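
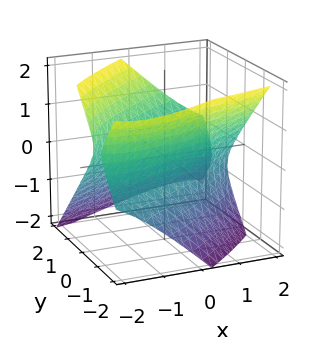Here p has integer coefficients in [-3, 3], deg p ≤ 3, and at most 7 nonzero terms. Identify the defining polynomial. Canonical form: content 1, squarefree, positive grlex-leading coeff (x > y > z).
x^2 - 3*x*y - 2*x*z + 3*y^2 - 3*z^2 - 3

First, the picture has 2 separate pieces.
Next, the degree is 2 — no degree-1 surface has this shape.
Then, reading off the gridlines: it misses every integer gridline on the z-axis; the y-axis gridline crossings are at y ∈ {-1, 1}.
Finally, the integer polynomial consistent with all of this is the stated p.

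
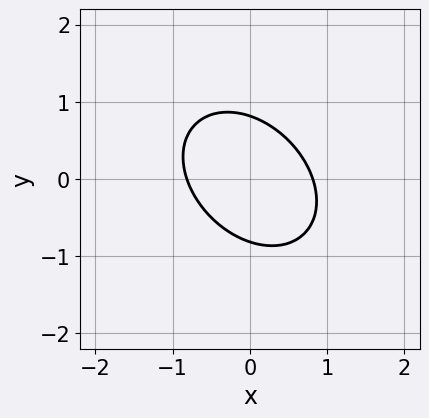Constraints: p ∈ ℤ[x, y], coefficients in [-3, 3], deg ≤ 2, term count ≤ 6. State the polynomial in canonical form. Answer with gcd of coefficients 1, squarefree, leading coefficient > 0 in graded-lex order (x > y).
3*x^2 + 2*x*y + 3*y^2 - 2

(a) Degree: the shape is more complex than any degree-1 curve, so deg p = 2.
(b) Putting this together gives p.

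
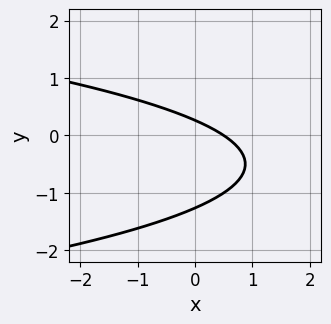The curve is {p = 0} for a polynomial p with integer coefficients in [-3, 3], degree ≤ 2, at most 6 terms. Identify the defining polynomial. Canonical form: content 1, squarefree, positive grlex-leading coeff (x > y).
(a) deg p = 2.
(b) Matching integer coefficients to the picture gives p.

3*y^2 + 2*x + 3*y - 1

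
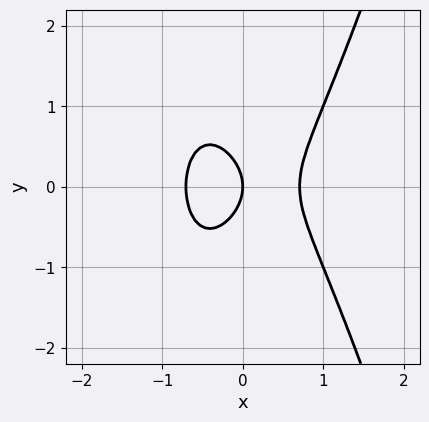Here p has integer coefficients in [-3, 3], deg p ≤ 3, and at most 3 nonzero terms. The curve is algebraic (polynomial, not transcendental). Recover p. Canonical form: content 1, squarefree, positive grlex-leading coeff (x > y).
2*x^3 - y^2 - x

Degree: a generic line meets the curve in up to 3 points, so deg p = 3.
Symmetries: it's symmetric under y → −y, forcing even powers of y.
Observable constraints: it meets the x-axis at x = 0 (among the integer gridlines); it meets the y-axis at y = 0 (among the integer gridlines).
Solving for integer coefficients yields p as stated.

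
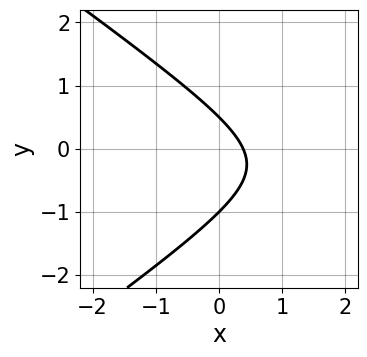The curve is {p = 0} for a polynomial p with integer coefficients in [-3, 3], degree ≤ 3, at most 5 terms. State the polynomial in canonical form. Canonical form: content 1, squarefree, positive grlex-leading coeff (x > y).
First, degree: a generic line meets the curve in up to 2 points, so deg p = 2.
Next, from the visible intercepts: it meets the y-axis at y = -1 (among the integer gridlines).
Finally, matching integer coefficients to the picture gives p.

x^2 - 2*y^2 - 3*x - y + 1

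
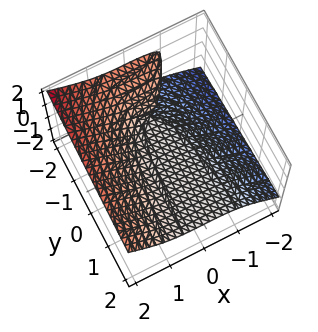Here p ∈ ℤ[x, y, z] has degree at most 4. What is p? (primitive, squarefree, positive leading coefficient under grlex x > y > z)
x^3 - 2*z^3 - 2*y*z - 2*z

(a) Degree: no degree-2 surface has this shape, so deg p = 3.
(b) From the axis intercepts and sections: it meets the x-axis at x = 0 (among the integer gridlines); it crosses the z-axis at the gridline z = 0.
(c) Putting this together gives p.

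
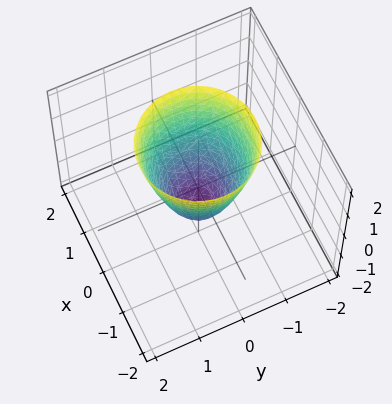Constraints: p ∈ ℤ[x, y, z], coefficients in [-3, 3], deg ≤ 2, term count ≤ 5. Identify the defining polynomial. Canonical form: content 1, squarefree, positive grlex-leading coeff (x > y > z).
2*x^2 + 2*y^2 - z - 1

First, degree: the shape is more complex than any degree-1 surface, so deg p = 2.
Then, symmetries: the z-axis is an axis of rotation, so x and y enter only as x² + y².
Then, from the visible intercepts: a circular section at z = 0 has radius between 0 and 1; it crosses the z-axis at the gridline z = -1.
Finally, together with the visible shape, these determine p as stated.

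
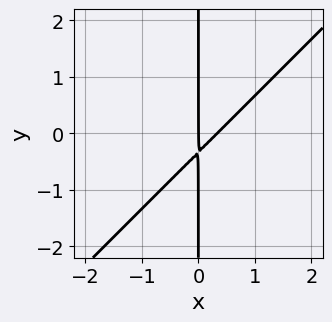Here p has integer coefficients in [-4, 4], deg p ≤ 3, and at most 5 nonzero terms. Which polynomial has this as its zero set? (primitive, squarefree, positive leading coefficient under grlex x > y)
3*x^2 - 3*x*y - x

The degree is 2 — no degree-1 curve has this shape.
From the visible intercepts: one x-axis crossing is at x = 0; the visible y-axis segment lies entirely on the curve.
Fitting integer coefficients to these (and the overall shape) gives p.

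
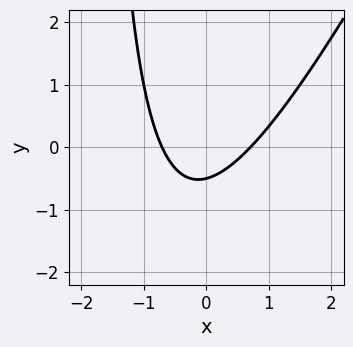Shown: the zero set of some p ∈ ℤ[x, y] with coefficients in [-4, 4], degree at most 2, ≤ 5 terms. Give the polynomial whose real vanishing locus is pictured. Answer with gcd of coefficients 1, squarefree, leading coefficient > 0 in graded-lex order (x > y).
2*x^2 - x*y - 2*y - 1

(a) Degree: no degree-1 curve has this shape, so deg p = 2.
(b) The integer polynomial consistent with all of this is the stated p.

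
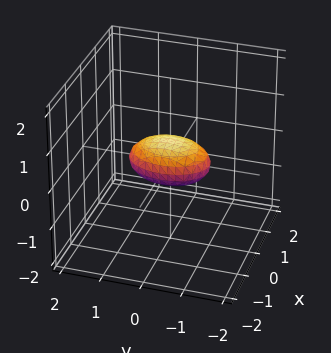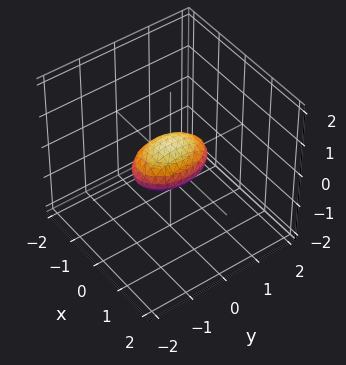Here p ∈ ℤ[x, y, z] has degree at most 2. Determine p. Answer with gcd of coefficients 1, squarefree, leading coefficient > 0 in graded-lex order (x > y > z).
First, deg p = 2. Bounded and convex; a quadric.
Then, symmetries: it's symmetric under z → −z, forcing even powers of z; it's symmetric under y → −y, forcing even powers of y; the x ↦ −x reflection is a symmetry, so x appears only in even powers.
Then, from the visible intercepts: the y-axis gridline crossings are at y ∈ {-1, 1}.
Finally, assembling these constraints gives the stated polynomial.

2*x^2 + y^2 + 3*z^2 - 1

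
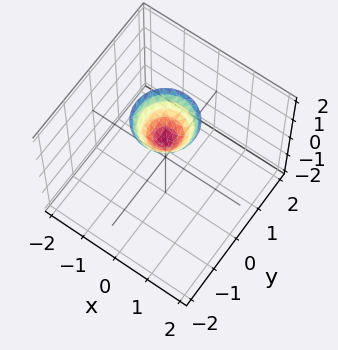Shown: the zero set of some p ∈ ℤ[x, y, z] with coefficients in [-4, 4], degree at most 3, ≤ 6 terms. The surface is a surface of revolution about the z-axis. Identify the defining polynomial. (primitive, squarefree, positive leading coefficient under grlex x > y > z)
3*x^2 + 3*y^2 - 2*z + 2

First, deg p = 2.
Next, symmetries: the surface is invariant under rotation about z: p = q(x² + y², z).
Then, from the axis intercepts and sections: a circular section at z = 2 has radius between 0 and 1; the surface avoids every integer y-axis point in the box; no x-intercept at any integer in the box.
Finally, together with the visible shape, these determine p as stated.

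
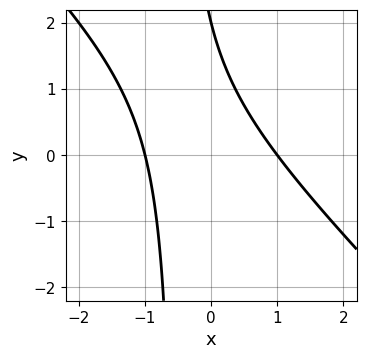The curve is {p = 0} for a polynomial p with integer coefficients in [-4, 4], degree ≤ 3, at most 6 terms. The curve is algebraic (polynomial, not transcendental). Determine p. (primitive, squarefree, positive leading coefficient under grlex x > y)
First, degree: no degree-1 curve has this shape, so deg p = 2.
Next, reading off the gridlines: one y-axis crossing is at y = 2; among the integer gridlines, it crosses the x-axis at x ∈ {-1, 1}.
Finally, the integer polynomial consistent with all of this is the stated p.

2*x^2 + 2*x*y + y - 2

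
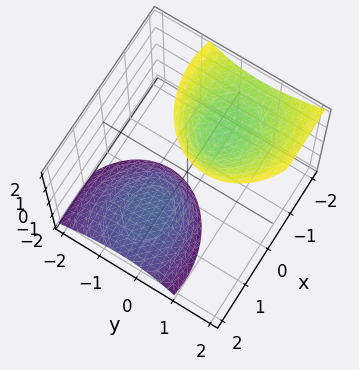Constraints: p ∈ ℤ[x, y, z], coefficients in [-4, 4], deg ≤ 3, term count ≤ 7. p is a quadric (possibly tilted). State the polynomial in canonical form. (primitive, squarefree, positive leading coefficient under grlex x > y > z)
2*x^2 + 3*x*z + 3*y^2 - 2*y*z - z^2 + 3

First, the picture has 2 separate pieces. They look like related sheets of one shape, so recover p as a whole.
Then, the degree is 2 — no degree-1 surface has this shape.
Then, reading off the gridlines: the surface avoids every integer x-axis point in the box; no y-intercept at any integer in the box.
Finally, assembling these constraints gives the stated polynomial.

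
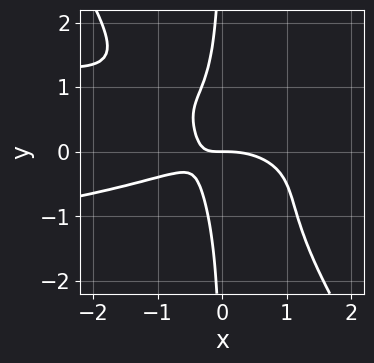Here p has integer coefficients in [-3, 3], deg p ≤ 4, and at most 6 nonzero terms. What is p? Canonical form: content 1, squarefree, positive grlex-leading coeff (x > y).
1. Degree: a generic line meets the curve in up to 4 points, so deg p = 4.
2. Observable constraints: one y-axis crossing is at y = 0; it crosses the x-axis at the gridline x = 0.
3. These observations pin down the coefficients.

3*x^2*y^2 + 2*x*y^3 + x^3 + 2*x*y + y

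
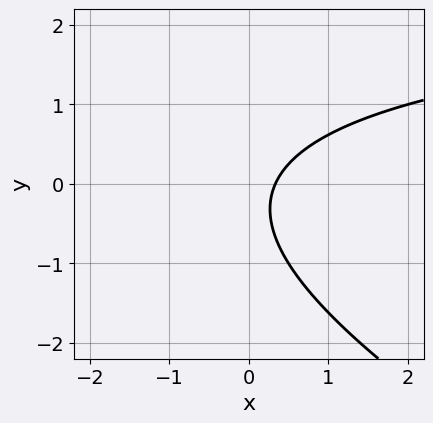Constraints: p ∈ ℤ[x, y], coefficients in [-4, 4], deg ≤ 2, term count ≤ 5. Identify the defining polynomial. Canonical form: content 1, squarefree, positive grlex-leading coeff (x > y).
1. deg p = 2. The shape is more complex than any degree-1 curve.
2. From the visible intercepts: it misses every integer gridline on the y-axis.
3. Matching integer coefficients to the picture gives p.

x*y + 2*y^2 - 3*x + y + 1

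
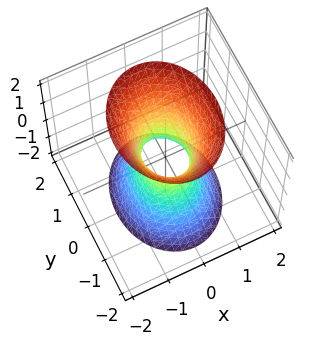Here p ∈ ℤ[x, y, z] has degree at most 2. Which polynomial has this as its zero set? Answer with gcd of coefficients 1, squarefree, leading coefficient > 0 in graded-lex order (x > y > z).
3*x^2 + 2*y^2 - z^2 - 1

1. Degree: one connected sheet with a waist; a quadric, so deg p = 2.
2. Symmetries: the x ↦ −x reflection is a symmetry, so x appears only in even powers; mirror symmetry z ↦ −z ⇒ only even powers of z; the y ↦ −y reflection is a symmetry, so y appears only in even powers.
3. Observable constraints: the surface avoids every integer z-axis point in the box.
4. Solving for integer coefficients yields p as stated.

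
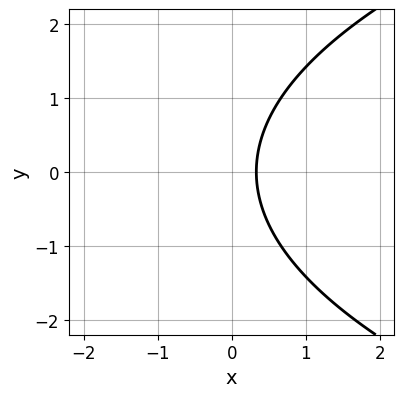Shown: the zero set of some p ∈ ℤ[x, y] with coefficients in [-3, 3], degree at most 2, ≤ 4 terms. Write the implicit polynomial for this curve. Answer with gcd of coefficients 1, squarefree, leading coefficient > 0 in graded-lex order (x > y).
First, deg p = 2. The shape is more complex than any degree-1 curve.
Next, symmetries: mirror symmetry y ↦ −y ⇒ only even powers of y.
Then, from the visible intercepts: no y-intercept at any integer in the box.
Finally, together with the visible shape, these determine p as stated.

y^2 - 3*x + 1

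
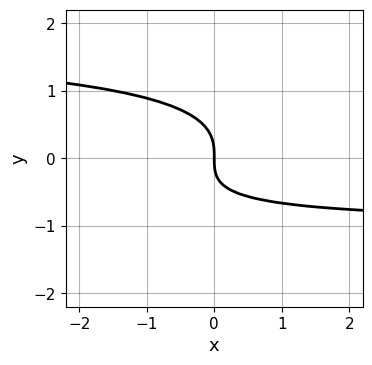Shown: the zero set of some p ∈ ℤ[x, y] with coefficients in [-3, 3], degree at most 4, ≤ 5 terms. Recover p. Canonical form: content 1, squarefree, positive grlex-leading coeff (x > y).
x*y^2 - 3*y^3 - x*y - 2*x

The degree is 3 — the shape is more complex than any degree-2 curve.
Observable constraints: it meets the x-axis at x = 0 (among the integer gridlines); one y-axis crossing is at y = 0.
The integer polynomial consistent with all of this is the stated p.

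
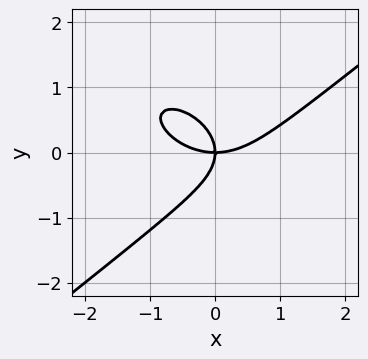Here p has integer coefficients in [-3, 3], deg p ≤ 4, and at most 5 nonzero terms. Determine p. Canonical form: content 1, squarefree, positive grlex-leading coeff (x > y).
x^3 - 2*y^3 - 2*x*y

1. deg p = 3.
2. Observable constraints: one y-axis crossing is at y = 0; one x-axis crossing is at x = 0.
3. The integer polynomial consistent with all of this is the stated p.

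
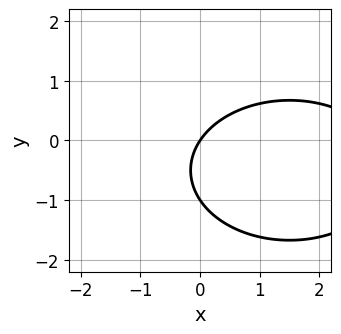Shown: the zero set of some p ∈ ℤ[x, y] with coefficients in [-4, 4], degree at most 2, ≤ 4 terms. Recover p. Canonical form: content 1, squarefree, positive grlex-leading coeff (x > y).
Degree: no degree-1 curve has this shape, so deg p = 2.
From the axis intercepts and sections: among the integer gridlines, it crosses the y-axis at y ∈ {-1, 0}; it crosses the x-axis at the gridline x = 0.
Fitting integer coefficients to these (and the overall shape) gives p.

x^2 + 2*y^2 - 3*x + 2*y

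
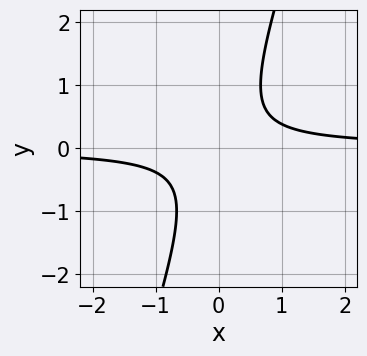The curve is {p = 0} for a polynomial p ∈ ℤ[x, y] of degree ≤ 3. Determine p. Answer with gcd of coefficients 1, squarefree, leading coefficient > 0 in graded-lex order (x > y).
(a) deg p = 2. A generic line meets the curve in up to 2 points.
(b) From the visible intercepts: no x-intercept at any integer in the box; it misses every integer gridline on the y-axis.
(c) Fitting integer coefficients to these (and the overall shape) gives p.

3*x*y - y^2 - 1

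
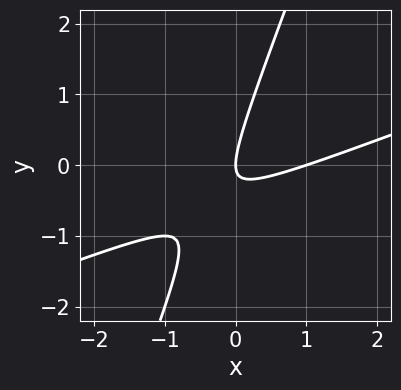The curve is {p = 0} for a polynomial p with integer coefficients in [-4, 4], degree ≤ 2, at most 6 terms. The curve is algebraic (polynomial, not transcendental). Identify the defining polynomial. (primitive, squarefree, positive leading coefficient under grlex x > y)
x^2 - 3*x*y + y^2 - x

(a) The degree is 2 — a generic line meets the curve in up to 2 points.
(b) From the axis intercepts and sections: among the integer gridlines, it crosses the x-axis at x ∈ {0, 1}; one y-axis crossing is at y = 0.
(c) Matching integer coefficients to the picture gives p.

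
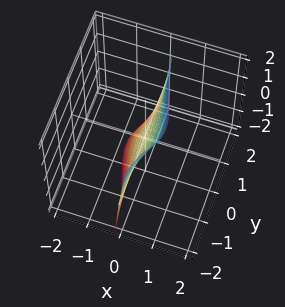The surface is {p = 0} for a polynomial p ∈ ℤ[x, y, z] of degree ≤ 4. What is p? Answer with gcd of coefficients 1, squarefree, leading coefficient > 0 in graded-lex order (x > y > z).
2*x^3 + 3*x^2*y + 2*x*y^2 + 2*x - z

(a) The degree is 3 — the shape is more complex than any degree-2 surface.
(b) From the axis intercepts and sections: one x-axis crossing is at x = 0; it crosses the z-axis at the gridline z = 0; every point of the y-axis in the box is on the surface.
(c) Solving for integer coefficients yields p as stated.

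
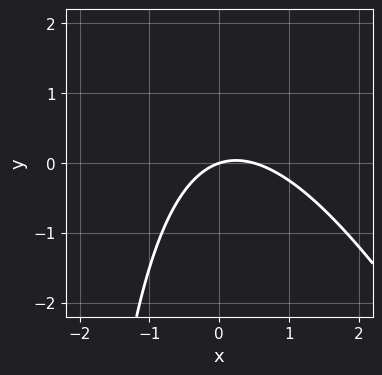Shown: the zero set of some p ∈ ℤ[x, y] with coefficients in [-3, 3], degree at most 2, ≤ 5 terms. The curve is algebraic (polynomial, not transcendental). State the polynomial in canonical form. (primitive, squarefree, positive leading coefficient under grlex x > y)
1. deg p = 2. The shape is more complex than any degree-1 curve.
2. Observable constraints: one y-axis crossing is at y = 0; one x-axis crossing is at x = 0.
3. The integer polynomial consistent with all of this is the stated p.

2*x^2 + x*y - x + 3*y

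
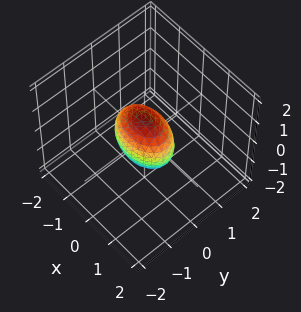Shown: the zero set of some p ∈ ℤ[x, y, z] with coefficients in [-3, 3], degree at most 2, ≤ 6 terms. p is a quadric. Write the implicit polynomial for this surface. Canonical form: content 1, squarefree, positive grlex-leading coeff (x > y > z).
x^2 + 2*y^2 + z^2 - 1

First, degree: a closed, bounded, convex surface; a quadric, so deg p = 2.
Next, symmetries: the x ↦ −x reflection is a symmetry, so x appears only in even powers; it's symmetric under z → −z, forcing even powers of z; it's symmetric under y → −y, forcing even powers of y.
Then, checking where it meets the axes: among the integer gridlines, it crosses the x-axis at x ∈ {-1, 1}; the z-axis gridline crossings are at z ∈ {-1, 1}.
Finally, matching integer coefficients to the picture gives p.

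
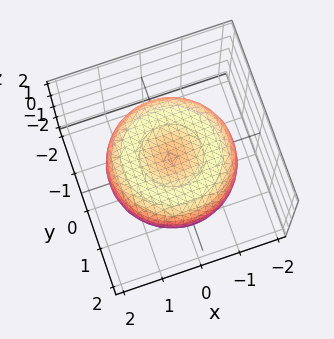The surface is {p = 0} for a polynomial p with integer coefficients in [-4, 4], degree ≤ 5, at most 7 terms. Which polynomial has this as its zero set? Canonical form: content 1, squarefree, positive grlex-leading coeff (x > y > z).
x^4 + 2*x^2*y^2 + y^4 - 2*x^2 - 2*y^2 + 3*z^2 - 1

Degree: a generic line meets the surface in up to 4 points, so deg p = 4.
Symmetries: rotational symmetry about the z-axis ⇒ p depends on x, y only through x² + y².
Observable constraints: a circular section at z = 0 has radius between 1 and 2.
Matching integer coefficients to the picture gives p.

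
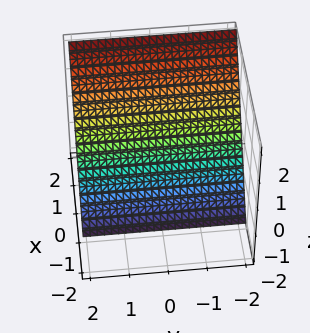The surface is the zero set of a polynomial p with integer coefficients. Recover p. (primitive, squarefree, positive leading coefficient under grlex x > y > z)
deg p = 1.
Observable constraints: no y-intercept at any integer in the box; one z-axis crossing is at z = -1.
These observations pin down the coefficients.

3*x - 2*z - 2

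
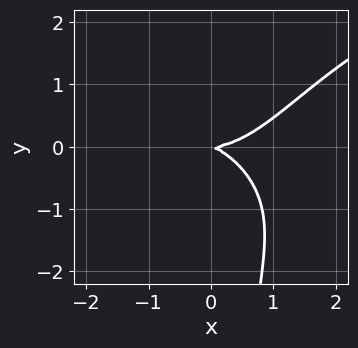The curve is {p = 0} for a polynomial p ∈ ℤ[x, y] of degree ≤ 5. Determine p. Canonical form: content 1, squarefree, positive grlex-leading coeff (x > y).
x*y^3 - x^3 - x*y^2 + x*y + 3*y^2

Degree: a generic line meets the curve in up to 4 points, so deg p = 4.
Reading off the gridlines: it crosses the y-axis at the gridline y = 0; it meets the x-axis at x = 0 (among the integer gridlines).
These observations pin down the coefficients.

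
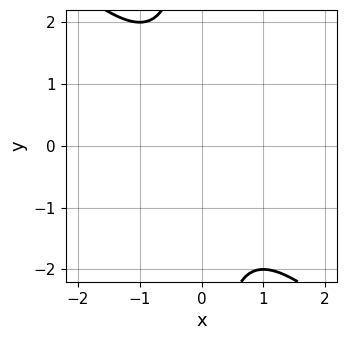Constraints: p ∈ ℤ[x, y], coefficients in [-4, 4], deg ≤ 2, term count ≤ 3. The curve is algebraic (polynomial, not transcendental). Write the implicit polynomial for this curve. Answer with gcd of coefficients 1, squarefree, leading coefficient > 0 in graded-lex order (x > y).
1. deg p = 2. The shape is more complex than any degree-1 curve.
2. Against the integer gridlines: no y-intercept at any integer in the box; the curve avoids every integer x-axis point in the box.
3. Assembling these constraints gives the stated polynomial.

x^2 + x*y + 1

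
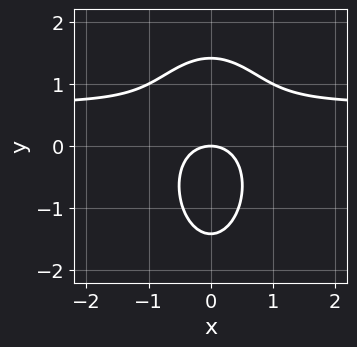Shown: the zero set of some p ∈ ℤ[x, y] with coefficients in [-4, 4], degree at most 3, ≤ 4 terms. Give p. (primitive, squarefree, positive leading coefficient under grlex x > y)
3*x^2*y + y^3 - 2*x^2 - 2*y

(a) deg p = 3. The shape is more complex than any degree-2 curve.
(b) Symmetries: the x ↦ −x reflection is a symmetry, so x appears only in even powers.
(c) Checking where it meets the axes: it crosses the x-axis at the gridline x = 0; it meets the y-axis at y = 0 (among the integer gridlines).
(d) Solving for integer coefficients yields p as stated.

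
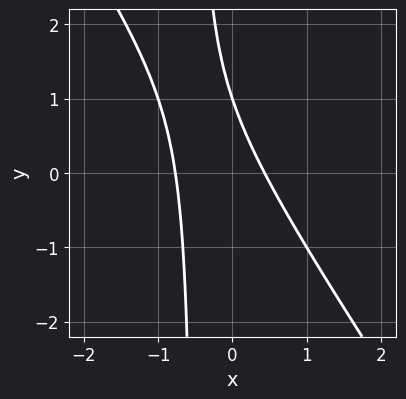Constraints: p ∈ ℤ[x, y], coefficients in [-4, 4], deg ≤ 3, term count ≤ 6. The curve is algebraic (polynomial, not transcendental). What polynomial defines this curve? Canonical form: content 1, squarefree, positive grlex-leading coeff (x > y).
(a) The degree is 2 — no degree-1 curve has this shape.
(b) Observable constraints: it crosses the y-axis at the gridline y = 1.
(c) Assembling these constraints gives the stated polynomial.

3*x^2 + 2*x*y + x + y - 1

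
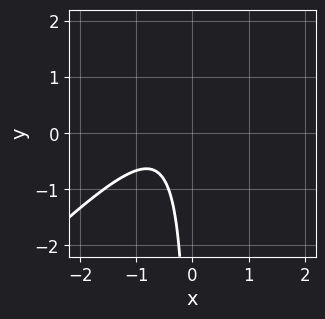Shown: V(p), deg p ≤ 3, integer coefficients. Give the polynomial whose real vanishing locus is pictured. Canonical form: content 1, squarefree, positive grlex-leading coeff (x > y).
(a) The degree is 2 — a generic line meets the curve in up to 2 points.
(b) Observable constraints: the curve avoids every integer y-axis point in the box; it misses every integer gridline on the x-axis.
(c) Fitting integer coefficients to these (and the overall shape) gives p.

3*x^2 - 3*x*y + 3*x + 2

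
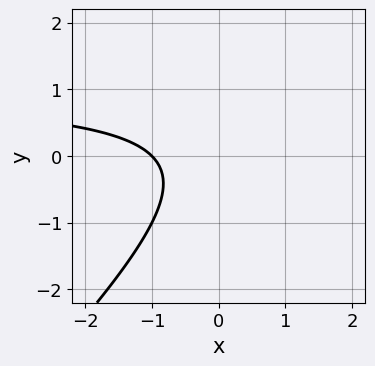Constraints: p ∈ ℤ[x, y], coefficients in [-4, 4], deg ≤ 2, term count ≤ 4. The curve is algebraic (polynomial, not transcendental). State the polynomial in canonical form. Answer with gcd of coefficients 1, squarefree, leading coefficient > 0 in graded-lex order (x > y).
x*y - y^2 - x - 1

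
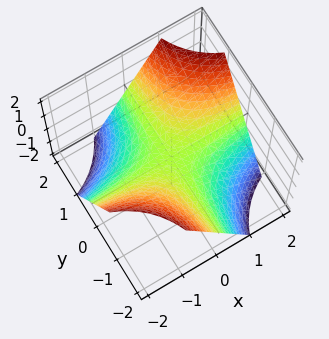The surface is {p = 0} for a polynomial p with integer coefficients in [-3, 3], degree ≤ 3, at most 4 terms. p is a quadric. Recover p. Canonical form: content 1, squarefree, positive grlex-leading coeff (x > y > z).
x*y - z

First, deg p = 2. A hyperbolic paraboloid; a quadric.
Next, against the integer gridlines: every point of the y-axis in the box is on the surface; every point of the x-axis in the box is on the surface; it meets the z-axis at z = 0 (among the integer gridlines).
Finally, fitting integer coefficients to these (and the overall shape) gives p.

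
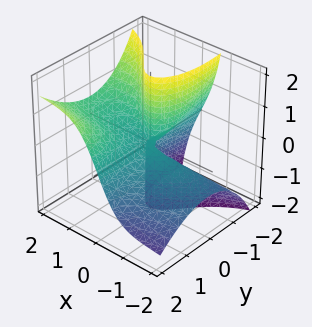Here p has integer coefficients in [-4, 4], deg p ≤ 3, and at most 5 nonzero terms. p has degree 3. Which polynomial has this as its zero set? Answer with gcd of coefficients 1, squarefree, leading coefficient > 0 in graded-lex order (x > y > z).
x^3 - 3*x^2*z + 2*x*y^2 - 2*y*z

deg p = 3.
Reading off the gridlines: every point of the z-axis in the box is on the surface; the visible y-axis segment lies entirely on the surface.
Putting this together gives p.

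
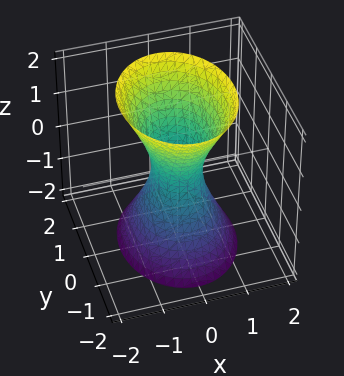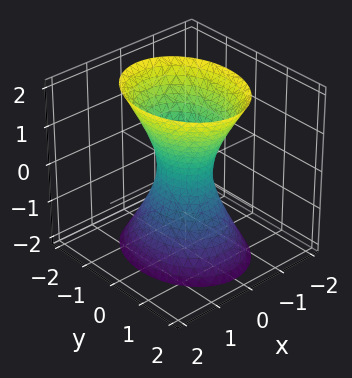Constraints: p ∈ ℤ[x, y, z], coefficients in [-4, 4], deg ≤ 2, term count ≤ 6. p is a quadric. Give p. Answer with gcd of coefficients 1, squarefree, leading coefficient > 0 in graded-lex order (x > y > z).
Degree: one connected sheet with a waist; a quadric, so deg p = 2.
Symmetries: the z ↦ −z reflection is a symmetry, so z appears only in even powers; the x ↦ −x reflection is a symmetry, so x appears only in even powers; it's symmetric under y → −y, forcing even powers of y.
Reading off the gridlines: no z-intercept at any integer in the box.
These observations pin down the coefficients.

3*x^2 + 2*y^2 - z^2 - 1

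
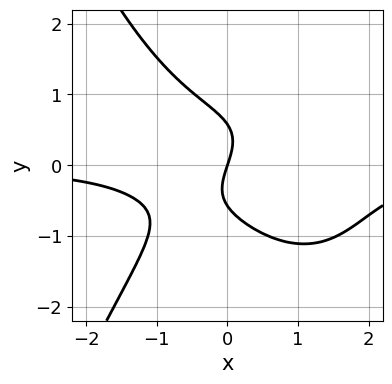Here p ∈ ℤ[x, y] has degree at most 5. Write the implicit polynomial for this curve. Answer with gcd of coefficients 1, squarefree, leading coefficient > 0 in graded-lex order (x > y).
The degree is 4 — the shape is more complex than any degree-3 curve.
Observable constraints: it crosses the y-axis at the gridline y = 0; it crosses the x-axis at the gridline x = 0.
The integer polynomial consistent with all of this is the stated p.

2*x^3*y - 2*x^2*y + 3*y^3 + 3*x - y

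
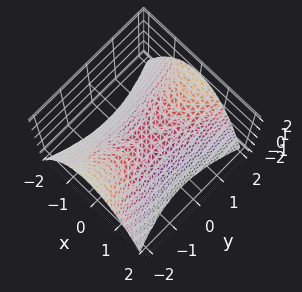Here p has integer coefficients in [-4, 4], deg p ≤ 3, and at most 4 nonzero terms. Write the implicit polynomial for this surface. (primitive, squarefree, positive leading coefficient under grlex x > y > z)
The degree is 2 — a saddle surface; a quadric.
Symmetries: the x ↦ −x reflection is a symmetry, so x appears only in even powers; mirror symmetry y ↦ −y ⇒ only even powers of y.
Reading off the gridlines: it crosses the z-axis at the gridline z = 0; it meets the y-axis at y = 0 (among the integer gridlines); one x-axis crossing is at x = 0.
Assembling these constraints gives the stated polynomial.

3*x^2 - y^2 + 3*z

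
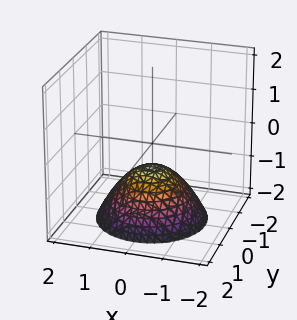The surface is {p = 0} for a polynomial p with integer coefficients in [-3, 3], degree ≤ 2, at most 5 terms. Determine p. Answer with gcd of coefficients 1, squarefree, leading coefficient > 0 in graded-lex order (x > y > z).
First, deg p = 2. A generic line meets the surface in up to 2 points.
Next, by symmetry, the surface is invariant under rotation about z: p = q(x² + y², z).
Then, observable constraints: no x-intercept at any integer in the box; a circular section at z = -1 has radius between 0 and 1; the surface avoids every integer y-axis point in the box.
Finally, assembling these constraints gives the stated polynomial.

2*x^2 + 2*y^2 + 3*z + 2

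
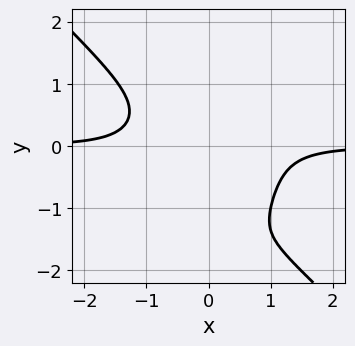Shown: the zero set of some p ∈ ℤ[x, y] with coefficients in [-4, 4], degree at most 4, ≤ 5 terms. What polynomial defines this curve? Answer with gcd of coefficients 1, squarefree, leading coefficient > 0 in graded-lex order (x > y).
The degree is 4 — no degree-3 curve has this shape.
Reading off the gridlines: the curve avoids every integer y-axis point in the box; no x-intercept at any integer in the box.
These observations pin down the coefficients.

3*x^3*y + 2*x^2*y^2 + y^4 + 2*y^3 + 2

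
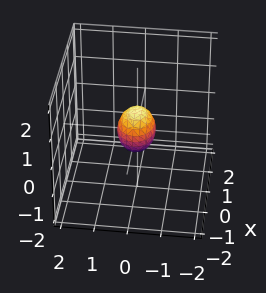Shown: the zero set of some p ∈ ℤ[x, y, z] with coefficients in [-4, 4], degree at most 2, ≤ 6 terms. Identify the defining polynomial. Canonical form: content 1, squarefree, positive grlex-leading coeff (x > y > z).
2*x^2 + 3*y^2 + 2*z^2 - 1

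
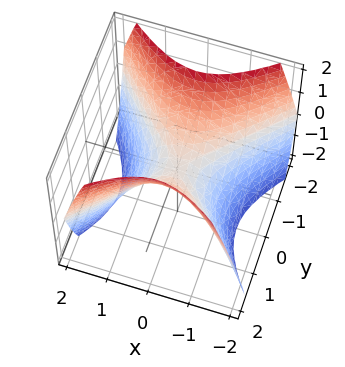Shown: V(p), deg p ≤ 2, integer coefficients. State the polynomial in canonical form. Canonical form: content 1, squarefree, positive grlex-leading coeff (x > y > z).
x^2 - y^2 + z

The degree is 2 — a saddle surface; a quadric.
Symmetries: the y ↦ −y reflection is a symmetry, so y appears only in even powers; the x ↦ −x reflection is a symmetry, so x appears only in even powers.
Reading off the gridlines: it crosses the z-axis at the gridline z = 0; it crosses the y-axis at the gridline y = 0.
Together with the visible shape, these determine p as stated.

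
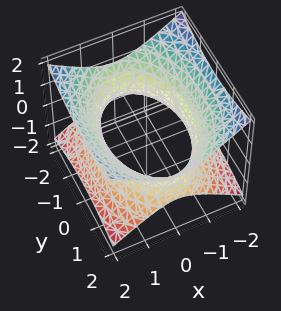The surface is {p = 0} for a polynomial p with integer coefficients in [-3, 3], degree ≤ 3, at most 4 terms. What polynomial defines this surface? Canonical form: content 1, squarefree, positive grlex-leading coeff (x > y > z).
1. Degree: an hourglass — one-sheet hyperboloid; a quadric, so deg p = 2.
2. Symmetries: the y ↦ −y reflection is a symmetry, so y appears only in even powers; mirror symmetry z ↦ −z ⇒ only even powers of z; it's symmetric under x → −x, forcing even powers of x.
3. Against the integer gridlines: it misses every integer gridline on the z-axis.
4. Assembling these constraints gives the stated polynomial.

2*x^2 + y^2 - 3*z^2 - 3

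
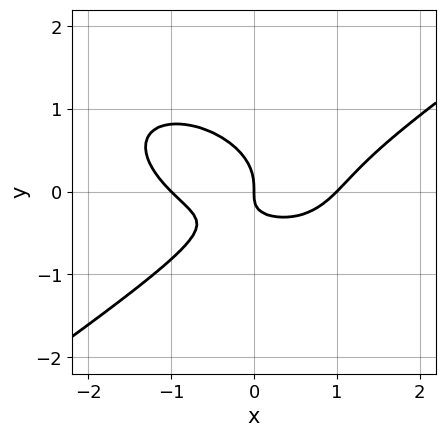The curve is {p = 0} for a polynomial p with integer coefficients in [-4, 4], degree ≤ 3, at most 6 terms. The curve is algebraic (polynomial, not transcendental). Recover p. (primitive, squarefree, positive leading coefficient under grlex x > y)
(a) deg p = 3. No degree-2 curve has this shape.
(b) From the visible intercepts: one y-axis crossing is at y = 0; the x-axis gridline crossings are at x ∈ {-1, 0, 1}.
(c) Fitting integer coefficients to these (and the overall shape) gives p.

x^3 - 3*y^3 - 2*x*y - x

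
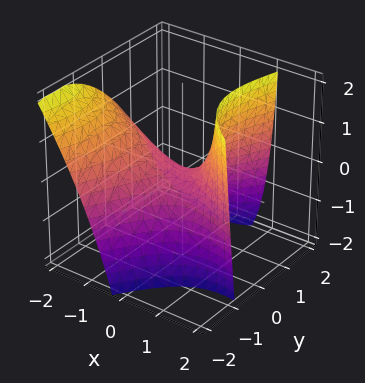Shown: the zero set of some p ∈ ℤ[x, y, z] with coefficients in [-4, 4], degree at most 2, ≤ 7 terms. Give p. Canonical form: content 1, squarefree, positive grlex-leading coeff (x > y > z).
Degree: the shape is more complex than any degree-1 surface, so deg p = 2.
Against the integer gridlines: it meets the z-axis at z = 0 (among the integer gridlines); it meets the x-axis at x = 0 (among the integer gridlines); it crosses the y-axis at the gridline y = 0.
Assembling these constraints gives the stated polynomial.

2*x^2 + 3*x*y + 2*x*z - 2*y^2 - 3*z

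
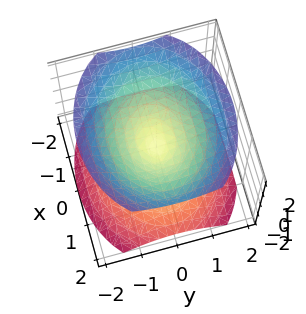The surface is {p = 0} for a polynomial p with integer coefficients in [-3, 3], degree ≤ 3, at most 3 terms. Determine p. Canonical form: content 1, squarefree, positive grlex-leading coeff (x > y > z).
The picture has 2 separate pieces.
Degree: a double cone through the origin; a quadric, so deg p = 2.
Symmetries: the x ↦ −x reflection is a symmetry, so x appears only in even powers; mirror symmetry z ↦ −z ⇒ only even powers of z; it's symmetric under y → −y, forcing even powers of y.
Checking where it meets the axes: one z-axis crossing is at z = 0; it meets the x-axis at x = 0 (among the integer gridlines); it crosses the y-axis at the gridline y = 0.
The integer polynomial consistent with all of this is the stated p.

2*x^2 + 3*y^2 - 3*z^2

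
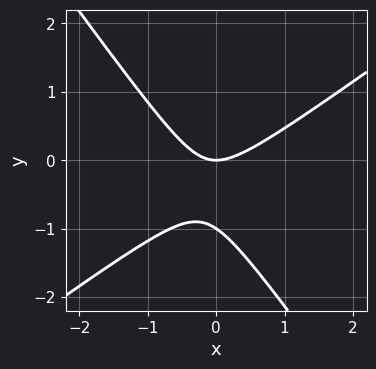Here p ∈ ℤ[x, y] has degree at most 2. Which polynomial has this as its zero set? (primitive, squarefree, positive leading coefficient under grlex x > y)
3*x^2 - 2*x*y - 3*y^2 - 3*y

1. Degree: the shape is more complex than any degree-1 curve, so deg p = 2.
2. Against the integer gridlines: one x-axis crossing is at x = 0; among the integer gridlines, it crosses the y-axis at y ∈ {-1, 0}.
3. Assembling these constraints gives the stated polynomial.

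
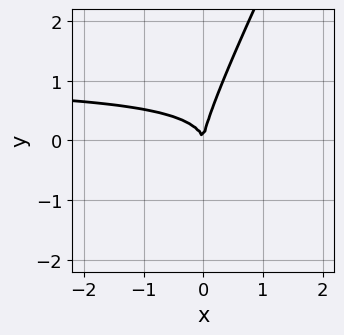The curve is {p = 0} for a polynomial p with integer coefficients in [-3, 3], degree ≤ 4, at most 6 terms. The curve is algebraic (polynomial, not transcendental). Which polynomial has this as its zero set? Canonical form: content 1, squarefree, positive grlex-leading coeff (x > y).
1. Degree: a generic line meets the curve in up to 3 points, so deg p = 3.
2. Reading off the gridlines: one x-axis crossing is at x = 0; it meets the y-axis at y = 0 (among the integer gridlines).
3. Fitting integer coefficients to these (and the overall shape) gives p.

2*x^2*y - 3*x*y^2 + y^3 - 2*x^2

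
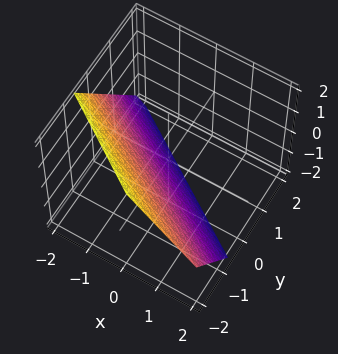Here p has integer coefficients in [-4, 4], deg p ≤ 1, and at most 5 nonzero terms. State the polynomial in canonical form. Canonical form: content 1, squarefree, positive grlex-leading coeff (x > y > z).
(a) deg p = 1.
(b) Observable constraints: one x-axis crossing is at x = -1; one z-axis crossing is at z = -1.
(c) Fitting integer coefficients to these (and the overall shape) gives p.

2*x + 3*y + 2*z + 2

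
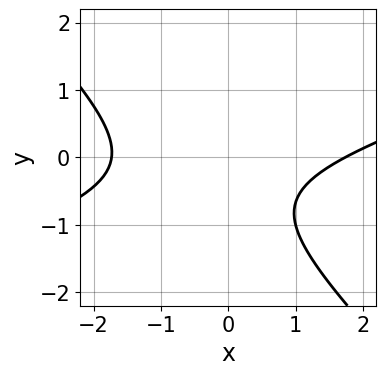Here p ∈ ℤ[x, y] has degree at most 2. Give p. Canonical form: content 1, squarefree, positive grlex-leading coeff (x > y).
x^2 - 2*x*y - 3*y^2 - 3*y - 3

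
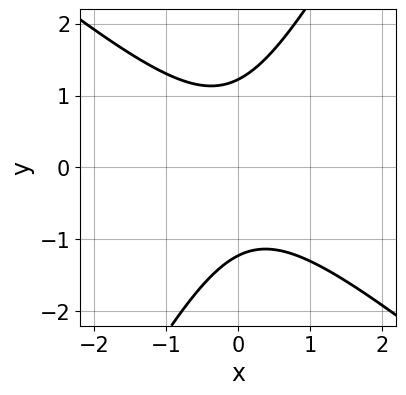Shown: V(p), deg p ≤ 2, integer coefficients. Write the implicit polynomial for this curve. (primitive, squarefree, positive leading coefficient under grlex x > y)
3*x^2 + 2*x*y - 2*y^2 + 3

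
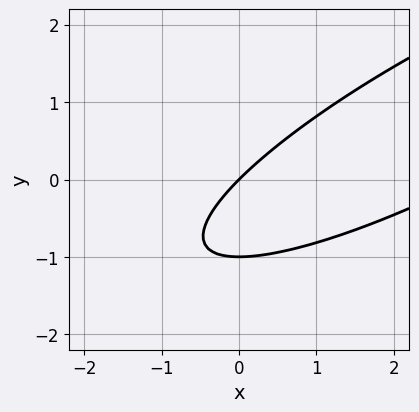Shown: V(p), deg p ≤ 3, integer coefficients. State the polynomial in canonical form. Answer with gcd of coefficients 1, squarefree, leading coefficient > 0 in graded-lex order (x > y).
x^2 - 3*x*y + 3*y^2 - 3*x + 3*y

The degree is 2 — a generic line meets the curve in up to 2 points.
Against the integer gridlines: the y-axis gridline crossings are at y ∈ {-1, 0}; one x-axis crossing is at x = 0.
Putting this together gives p.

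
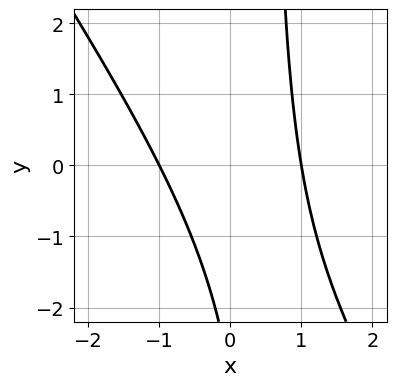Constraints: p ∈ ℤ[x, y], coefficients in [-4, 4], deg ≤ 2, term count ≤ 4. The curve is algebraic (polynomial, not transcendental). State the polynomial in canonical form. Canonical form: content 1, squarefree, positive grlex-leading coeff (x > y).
1. Degree: a generic line meets the curve in up to 2 points, so deg p = 2.
2. Observable constraints: the x-axis gridline crossings are at x ∈ {-1, 1}; it misses every integer gridline on the y-axis.
3. Together with the visible shape, these determine p as stated.

3*x^2 + 2*x*y - y - 3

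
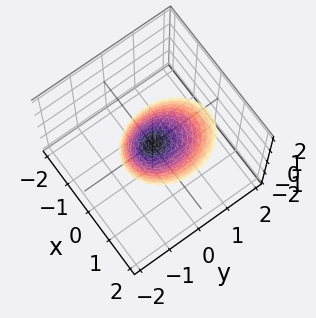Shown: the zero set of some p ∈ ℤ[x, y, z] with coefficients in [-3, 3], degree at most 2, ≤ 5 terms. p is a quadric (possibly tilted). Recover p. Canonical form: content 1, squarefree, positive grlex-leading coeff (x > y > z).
(a) The degree is 2 — a generic line meets the surface in up to 2 points.
(b) Against the integer gridlines: one x-axis crossing is at x = 0; it crosses the y-axis at the gridline y = 0.
(c) Solving for integer coefficients yields p as stated.

3*x^2 - 2*x*z + 2*y^2 - z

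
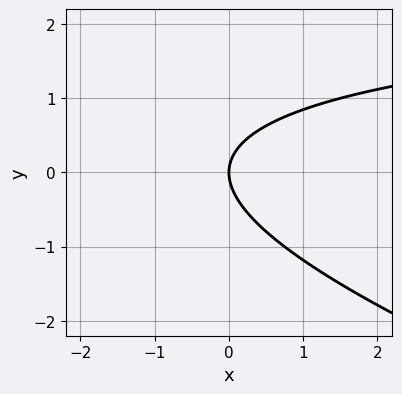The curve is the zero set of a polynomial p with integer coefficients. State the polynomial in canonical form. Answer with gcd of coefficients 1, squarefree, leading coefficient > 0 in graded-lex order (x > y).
First, degree: the shape is more complex than any degree-1 curve, so deg p = 2.
Then, checking where it meets the axes: it meets the y-axis at y = 0 (among the integer gridlines); it crosses the x-axis at the gridline x = 0.
Finally, these observations pin down the coefficients.

x*y + 3*y^2 - 3*x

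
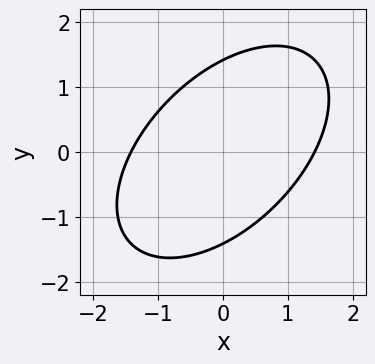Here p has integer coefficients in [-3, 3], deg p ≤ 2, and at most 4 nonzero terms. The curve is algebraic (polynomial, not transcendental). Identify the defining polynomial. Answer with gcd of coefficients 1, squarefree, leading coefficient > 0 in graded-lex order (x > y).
First, the degree is 2 — no degree-1 curve has this shape.
Finally, the integer polynomial consistent with all of this is the stated p.

x^2 - x*y + y^2 - 2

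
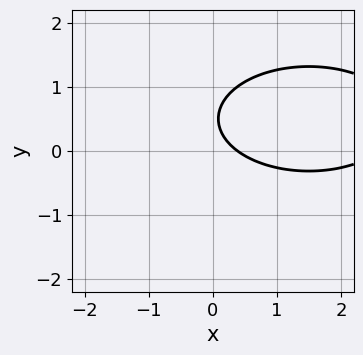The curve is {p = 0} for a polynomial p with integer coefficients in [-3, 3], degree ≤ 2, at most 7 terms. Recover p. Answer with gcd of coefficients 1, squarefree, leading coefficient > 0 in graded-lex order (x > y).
(a) deg p = 2. No degree-1 curve has this shape.
(b) From the visible intercepts: it misses every integer gridline on the y-axis.
(c) The integer polynomial consistent with all of this is the stated p.

x^2 + 3*y^2 - 3*x - 3*y + 1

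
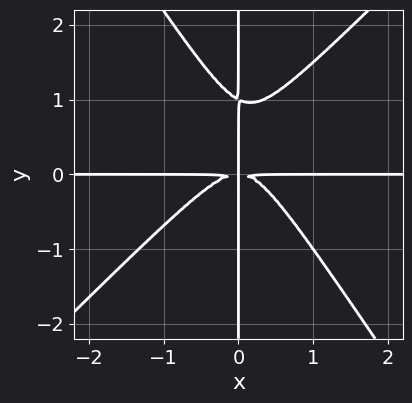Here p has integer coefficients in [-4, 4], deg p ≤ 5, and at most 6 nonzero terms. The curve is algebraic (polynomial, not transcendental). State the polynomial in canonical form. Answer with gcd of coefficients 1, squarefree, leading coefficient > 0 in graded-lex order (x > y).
3*x^3*y - x^2*y^2 - 2*x*y^3 + 2*x*y^2

First, deg p = 4. The shape is more complex than any degree-3 curve.
Next, from the axis intercepts and sections: the visible x-axis segment lies entirely on the curve; the visible y-axis segment lies entirely on the curve.
Finally, matching integer coefficients to the picture gives p.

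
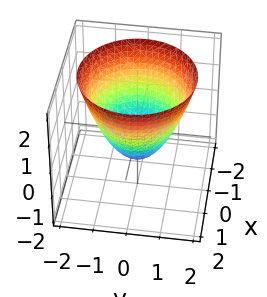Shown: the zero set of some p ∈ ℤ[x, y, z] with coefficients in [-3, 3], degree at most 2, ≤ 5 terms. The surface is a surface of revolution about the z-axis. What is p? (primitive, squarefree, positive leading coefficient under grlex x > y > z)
x^2 + y^2 - z - 1

First, the degree is 2 — a generic line meets the surface in up to 2 points.
Then, symmetry: the z-axis is an axis of rotation, so x and y enter only as x² + y².
Next, from the visible intercepts: among the integer gridlines, it crosses the y-axis at y ∈ {-1, 1}; one z-axis crossing is at z = -1; the x-axis gridline crossings are at x ∈ {-1, 1}.
Finally, assembling these constraints gives the stated polynomial.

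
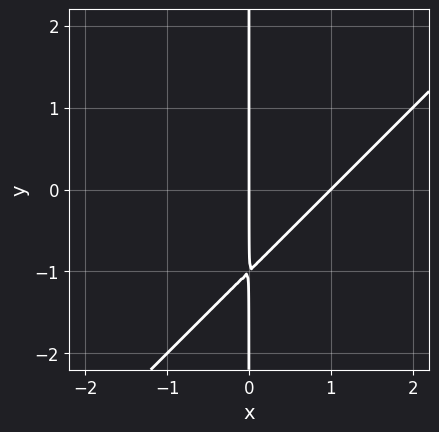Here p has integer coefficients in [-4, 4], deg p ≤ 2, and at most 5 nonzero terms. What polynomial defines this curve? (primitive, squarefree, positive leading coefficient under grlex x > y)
x^2 - x*y - x

Degree: the shape is more complex than any degree-1 curve, so deg p = 2.
Observable constraints: the visible y-axis segment lies entirely on the curve; the x-axis gridline crossings are at x ∈ {0, 1}.
Assembling these constraints gives the stated polynomial.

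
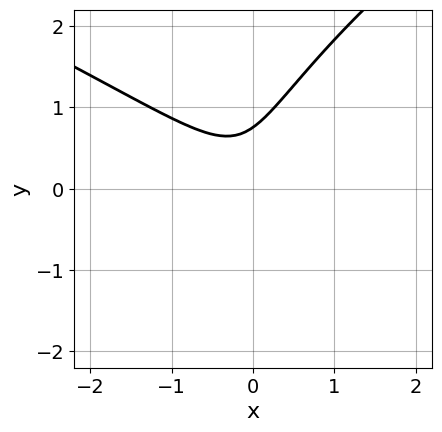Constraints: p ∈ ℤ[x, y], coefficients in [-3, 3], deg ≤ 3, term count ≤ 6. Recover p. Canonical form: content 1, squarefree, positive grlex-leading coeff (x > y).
First, the degree is 3 — a generic line meets the curve in up to 3 points.
Next, from the visible intercepts: it misses every integer gridline on the x-axis.
Finally, assembling these constraints gives the stated polynomial.

y^3 - 3*x^2 - 3*x*y + y^2 - 1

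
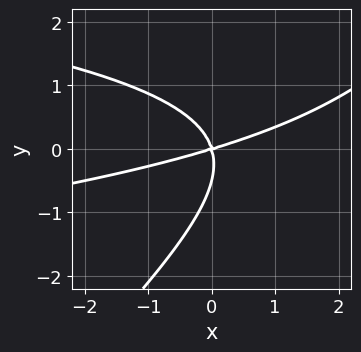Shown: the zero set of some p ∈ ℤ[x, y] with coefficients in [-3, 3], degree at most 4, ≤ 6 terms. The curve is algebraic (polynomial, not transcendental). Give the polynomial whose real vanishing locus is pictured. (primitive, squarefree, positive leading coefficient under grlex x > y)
Degree: the shape is more complex than any degree-2 curve, so deg p = 3.
Observable constraints: it meets the x-axis at x = 0 (among the integer gridlines); it meets the y-axis at y = 0 (among the integer gridlines).
Assembling these constraints gives the stated polynomial.

2*x*y^2 - 2*y^3 + x^2 - 3*x*y - y^2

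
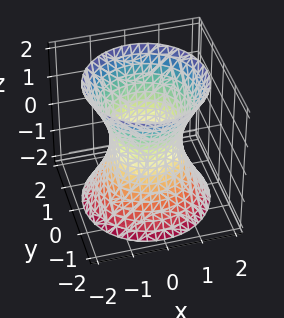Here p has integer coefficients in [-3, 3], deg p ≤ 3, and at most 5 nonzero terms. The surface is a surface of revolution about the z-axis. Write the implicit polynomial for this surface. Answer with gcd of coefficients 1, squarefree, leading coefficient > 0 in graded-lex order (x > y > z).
Degree: a generic line meets the surface in up to 2 points, so deg p = 2.
Symmetry: every cross-section ⟂ z is a circle, so x, y appear only via x² + y².
Reading off the gridlines: the surface avoids every integer z-axis point in the box; among the integer gridlines, it crosses the y-axis at y ∈ {-1, 1}.
Fitting integer coefficients to these (and the overall shape) gives p. Check: (1, 0, 0) on the x-axis lies on the surface, and p(1, 0, 0) = 0. ✓

2*x^2 + 2*y^2 - z^2 - 2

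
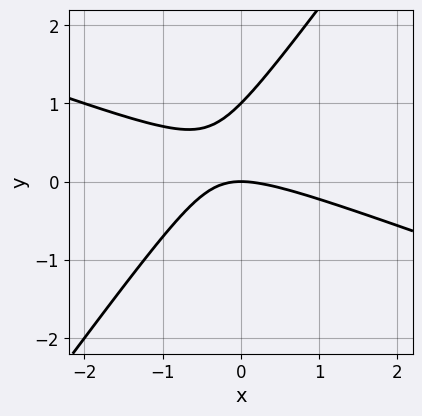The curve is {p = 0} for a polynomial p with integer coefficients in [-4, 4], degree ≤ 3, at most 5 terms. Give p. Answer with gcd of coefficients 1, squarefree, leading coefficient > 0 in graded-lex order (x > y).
x^2 + 2*x*y - 2*y^2 + 2*y

Degree: no degree-1 curve has this shape, so deg p = 2.
From the visible intercepts: it meets the x-axis at x = 0 (among the integer gridlines); among the integer gridlines, it crosses the y-axis at y ∈ {0, 1}.
Together with the visible shape, these determine p as stated.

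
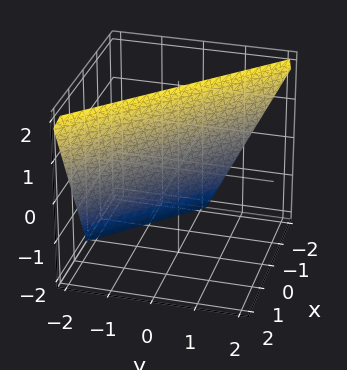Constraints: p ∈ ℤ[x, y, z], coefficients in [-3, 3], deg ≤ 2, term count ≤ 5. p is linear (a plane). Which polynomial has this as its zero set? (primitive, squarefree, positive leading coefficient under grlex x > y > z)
2*x + 2*y - z + 2

Degree: the surface is flat (a plane), so deg p = 1.
Against the integer gridlines: it meets the z-axis at z = 2 (among the integer gridlines); it meets the x-axis at x = -1 (among the integer gridlines); it meets the y-axis at y = -1 (among the integer gridlines).
Together with the visible shape, these determine p as stated.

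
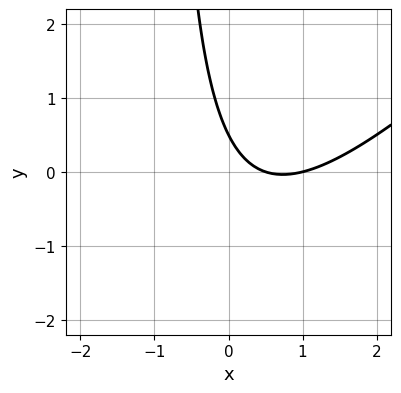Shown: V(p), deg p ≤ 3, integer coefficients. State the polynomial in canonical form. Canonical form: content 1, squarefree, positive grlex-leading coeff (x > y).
2*x^2 - 2*x*y - 3*x - 2*y + 1

First, deg p = 2. No degree-1 curve has this shape.
Then, checking where it meets the axes: it crosses the x-axis at the gridline x = 1.
Finally, together with the visible shape, these determine p as stated.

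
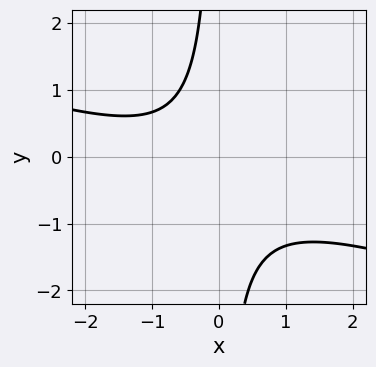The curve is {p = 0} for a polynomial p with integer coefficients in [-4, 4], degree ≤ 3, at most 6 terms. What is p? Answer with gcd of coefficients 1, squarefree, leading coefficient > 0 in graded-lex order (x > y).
First, the degree is 2 — a generic line meets the curve in up to 2 points.
Next, observable constraints: no x-intercept at any integer in the box; the curve avoids every integer y-axis point in the box.
Finally, assembling these constraints gives the stated polynomial.

x^2 + 3*x*y + x + 2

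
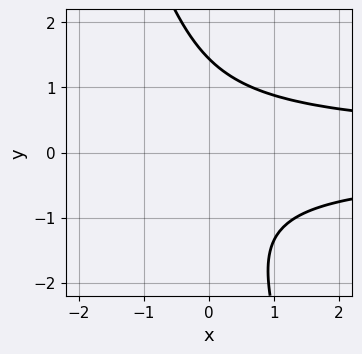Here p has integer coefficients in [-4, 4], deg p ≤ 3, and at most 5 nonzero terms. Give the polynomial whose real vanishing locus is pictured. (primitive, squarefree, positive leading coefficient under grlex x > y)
(a) deg p = 3.
(b) From the visible intercepts: no x-intercept at any integer in the box.
(c) Together with the visible shape, these determine p as stated.

3*x*y^2 + y^3 - 3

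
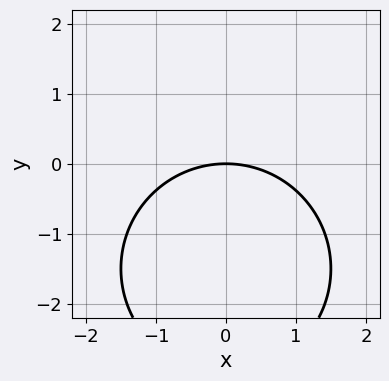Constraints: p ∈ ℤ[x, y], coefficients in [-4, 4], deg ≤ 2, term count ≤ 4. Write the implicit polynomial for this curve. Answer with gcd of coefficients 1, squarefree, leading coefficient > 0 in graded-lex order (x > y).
x^2 + y^2 + 3*y

(a) deg p = 2.
(b) Symmetries: the x ↦ −x reflection is a symmetry, so x appears only in even powers.
(c) From the visible intercepts: one y-axis crossing is at y = 0; one x-axis crossing is at x = 0.
(d) Fitting integer coefficients to these (and the overall shape) gives p.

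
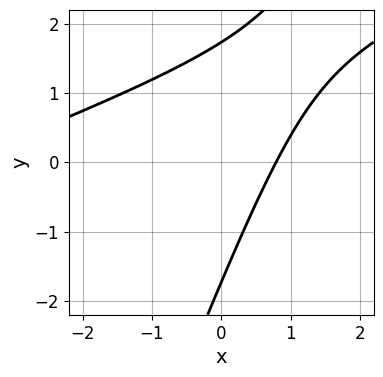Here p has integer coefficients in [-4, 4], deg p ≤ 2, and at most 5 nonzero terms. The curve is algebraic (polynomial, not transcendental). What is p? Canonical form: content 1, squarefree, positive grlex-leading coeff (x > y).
x^2 - 3*x*y + y^2 + 3*x - 3

(a) The degree is 2 — a generic line meets the curve in up to 2 points.
(b) Solving for integer coefficients yields p as stated.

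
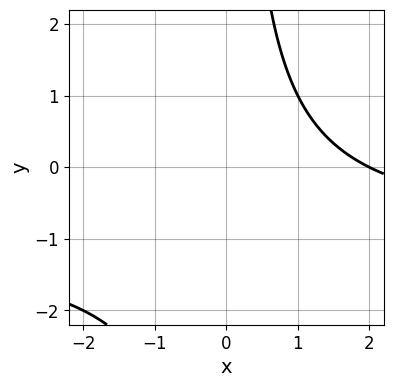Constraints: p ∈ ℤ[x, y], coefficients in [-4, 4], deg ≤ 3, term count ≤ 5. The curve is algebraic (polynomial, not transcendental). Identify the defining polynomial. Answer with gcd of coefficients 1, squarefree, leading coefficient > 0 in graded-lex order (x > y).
x*y + x - 2

Degree: no degree-1 curve has this shape, so deg p = 2.
Observable constraints: it meets the x-axis at x = 2 (among the integer gridlines); it misses every integer gridline on the y-axis.
These observations pin down the coefficients.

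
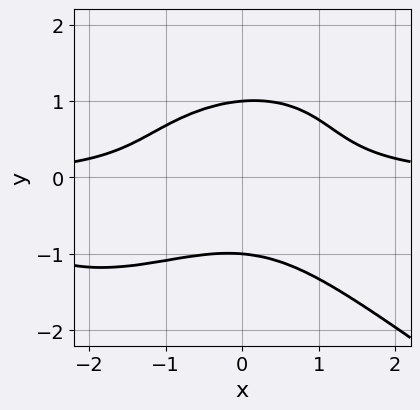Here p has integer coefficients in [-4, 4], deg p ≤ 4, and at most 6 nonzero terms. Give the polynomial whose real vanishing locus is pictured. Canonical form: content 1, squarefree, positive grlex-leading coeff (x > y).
x^3*y + 3*y^4 + 3*x^2*y - x - 3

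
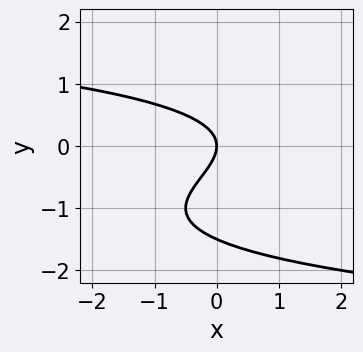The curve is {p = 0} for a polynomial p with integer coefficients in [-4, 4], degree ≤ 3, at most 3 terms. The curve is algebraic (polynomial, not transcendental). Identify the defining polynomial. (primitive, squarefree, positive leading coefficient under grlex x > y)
2*y^3 + 3*y^2 + 2*x

(a) deg p = 3.
(b) From the visible intercepts: it crosses the x-axis at the gridline x = 0; it crosses the y-axis at the gridline y = 0.
(c) These observations pin down the coefficients.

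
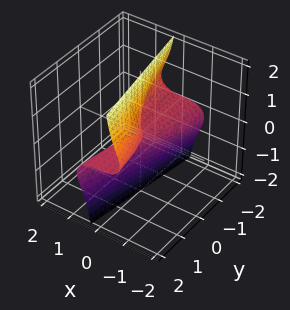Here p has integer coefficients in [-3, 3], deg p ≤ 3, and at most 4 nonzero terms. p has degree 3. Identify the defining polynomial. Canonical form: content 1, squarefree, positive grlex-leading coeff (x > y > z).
x^3 + 3*x*z^2 + y*z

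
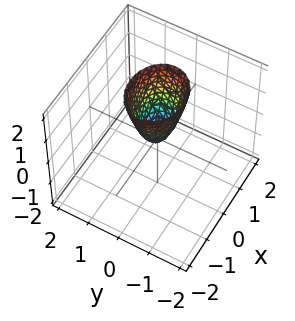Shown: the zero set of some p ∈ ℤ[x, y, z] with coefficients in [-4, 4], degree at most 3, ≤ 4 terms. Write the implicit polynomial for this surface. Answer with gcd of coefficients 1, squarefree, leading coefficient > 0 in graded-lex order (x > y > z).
2*x^2 + 3*y^2 - z

1. deg p = 2. A single bowl opening along one axis; a quadric.
2. Symmetries: it's symmetric under y → −y, forcing even powers of y; the x ↦ −x reflection is a symmetry, so x appears only in even powers.
3. From the axis intercepts and sections: it crosses the y-axis at the gridline y = 0; it meets the x-axis at x = 0 (among the integer gridlines); it crosses the z-axis at the gridline z = 0.
4. Fitting integer coefficients to these (and the overall shape) gives p.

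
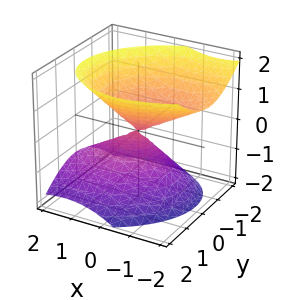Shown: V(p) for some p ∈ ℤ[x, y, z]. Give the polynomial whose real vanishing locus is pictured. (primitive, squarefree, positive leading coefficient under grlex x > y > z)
2*x^2 - x*y + 2*x*z + 3*y^2 - 3*z^2

First, there are 2 components. They look like related sheets of one shape, so recover p as a whole.
Then, deg p = 2. The shape is more complex than any degree-1 surface.
Next, checking where it meets the axes: it meets the y-axis at y = 0 (among the integer gridlines); it crosses the z-axis at the gridline z = 0.
Finally, together with the visible shape, these determine p as stated.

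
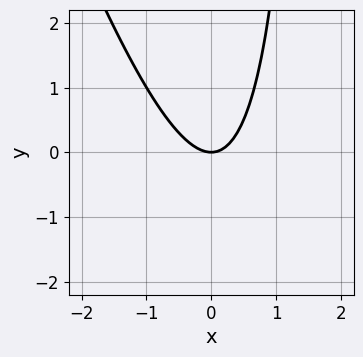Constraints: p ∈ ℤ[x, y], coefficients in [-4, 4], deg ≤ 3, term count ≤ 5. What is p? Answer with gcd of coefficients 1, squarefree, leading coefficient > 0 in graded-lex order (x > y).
1. Degree: the shape is more complex than any degree-1 curve, so deg p = 2.
2. Reading off the gridlines: one x-axis crossing is at x = 0; it meets the y-axis at y = 0 (among the integer gridlines).
3. Assembling these constraints gives the stated polynomial.

3*x^2 + x*y - 2*y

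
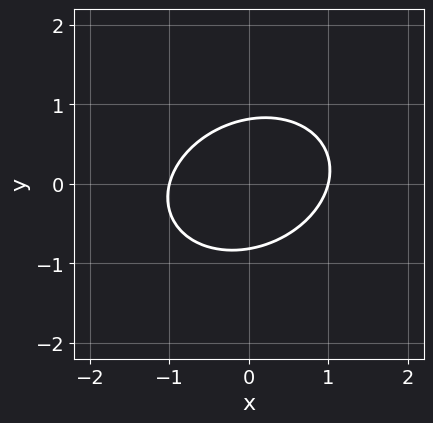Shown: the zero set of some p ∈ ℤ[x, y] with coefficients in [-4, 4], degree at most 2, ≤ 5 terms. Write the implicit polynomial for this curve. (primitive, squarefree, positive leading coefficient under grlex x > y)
2*x^2 - x*y + 3*y^2 - 2

(a) deg p = 2.
(b) Observable constraints: among the integer gridlines, it crosses the x-axis at x ∈ {-1, 1}.
(c) The integer polynomial consistent with all of this is the stated p.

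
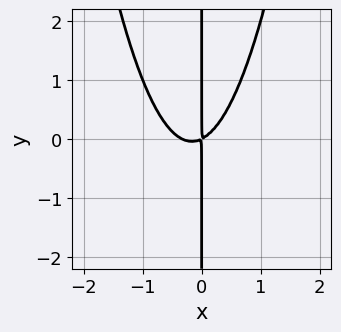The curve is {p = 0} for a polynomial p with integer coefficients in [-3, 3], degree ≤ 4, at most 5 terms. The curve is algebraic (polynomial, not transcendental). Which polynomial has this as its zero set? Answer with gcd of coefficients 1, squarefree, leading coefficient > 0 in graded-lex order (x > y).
3*x^3 + x^2 - 2*x*y

1. deg p = 3. A generic line meets the curve in up to 3 points.
2. Observable constraints: the visible y-axis segment lies entirely on the curve.
3. Solving for integer coefficients yields p as stated.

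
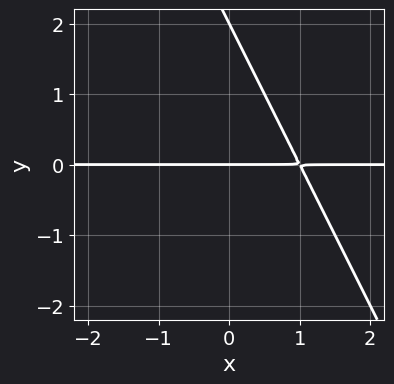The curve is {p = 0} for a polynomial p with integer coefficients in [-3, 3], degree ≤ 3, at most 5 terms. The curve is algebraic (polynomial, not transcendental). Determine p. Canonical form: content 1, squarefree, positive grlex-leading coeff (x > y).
Degree: a generic line meets the curve in up to 2 points, so deg p = 2.
Checking where it meets the axes: among the integer gridlines, it crosses the y-axis at y ∈ {0, 2}; every point of the x-axis in the box is on the curve.
Fitting integer coefficients to these (and the overall shape) gives p.

2*x*y + y^2 - 2*y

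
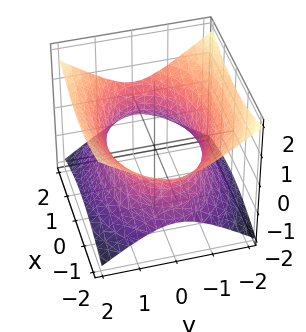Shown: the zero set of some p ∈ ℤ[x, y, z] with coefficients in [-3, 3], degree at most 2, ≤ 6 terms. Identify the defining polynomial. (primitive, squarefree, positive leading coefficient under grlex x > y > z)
deg p = 2. An hourglass — one-sheet hyperboloid; a quadric.
Symmetries: mirror symmetry y ↦ −y ⇒ only even powers of y; the x ↦ −x reflection is a symmetry, so x appears only in even powers; it's symmetric under z → −z, forcing even powers of z.
From the axis intercepts and sections: the surface avoids every integer z-axis point in the box.
Solving for integer coefficients yields p as stated.

x^2 + 2*y^2 - 3*z^2 - 3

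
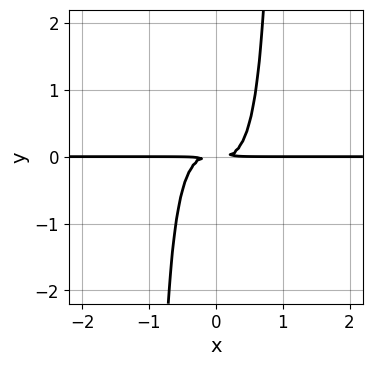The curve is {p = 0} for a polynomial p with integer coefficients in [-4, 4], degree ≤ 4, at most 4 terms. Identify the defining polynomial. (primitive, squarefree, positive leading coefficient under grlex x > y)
3*x^3*y + x^2*y^2 - y^2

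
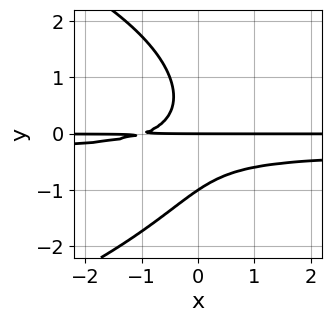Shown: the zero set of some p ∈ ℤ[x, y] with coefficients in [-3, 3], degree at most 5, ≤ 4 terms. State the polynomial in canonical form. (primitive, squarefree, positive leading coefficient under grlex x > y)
First, the degree is 4 — a generic line meets the curve in up to 4 points.
Then, from the axis intercepts and sections: the y-axis gridline crossings are at y ∈ {-1, 0}; every point of the x-axis in the box is on the curve.
Finally, matching integer coefficients to the picture gives p.

y^4 + 3*x*y^2 + x*y + y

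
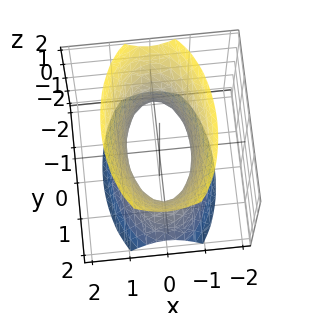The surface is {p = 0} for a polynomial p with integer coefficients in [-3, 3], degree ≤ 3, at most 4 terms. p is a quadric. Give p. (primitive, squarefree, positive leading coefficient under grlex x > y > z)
(a) Degree: an hourglass — one-sheet hyperboloid; a quadric, so deg p = 2.
(b) Symmetries: mirror symmetry z ↦ −z ⇒ only even powers of z; the x ↦ −x reflection is a symmetry, so x appears only in even powers; the y ↦ −y reflection is a symmetry, so y appears only in even powers.
(c) From the axis intercepts and sections: the surface avoids every integer z-axis point in the box.
(d) The integer polynomial consistent with all of this is the stated p.

3*x^2 + y^2 - z^2 - 2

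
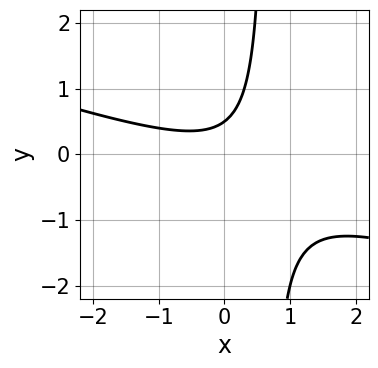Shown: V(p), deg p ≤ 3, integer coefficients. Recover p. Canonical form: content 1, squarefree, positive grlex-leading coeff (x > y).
x^2 + 3*x*y - 2*y + 1

1. deg p = 2. The shape is more complex than any degree-1 curve.
2. Reading off the gridlines: no x-intercept at any integer in the box.
3. These observations pin down the coefficients.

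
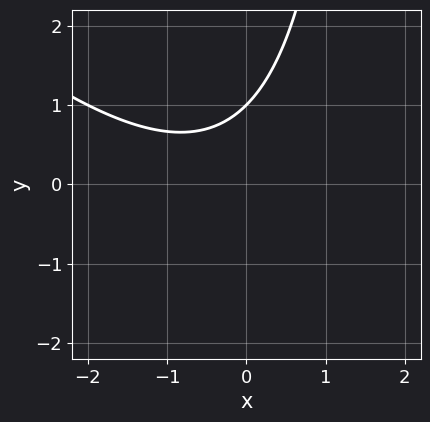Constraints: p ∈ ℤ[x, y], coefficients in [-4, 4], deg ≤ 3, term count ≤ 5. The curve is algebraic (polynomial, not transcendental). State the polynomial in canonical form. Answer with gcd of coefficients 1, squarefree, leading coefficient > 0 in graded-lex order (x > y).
x^2 + x*y + x - 2*y + 2

1. The degree is 2 — a generic line meets the curve in up to 2 points.
2. Checking where it meets the axes: it meets the y-axis at y = 1 (among the integer gridlines); the curve avoids every integer x-axis point in the box.
3. Matching integer coefficients to the picture gives p.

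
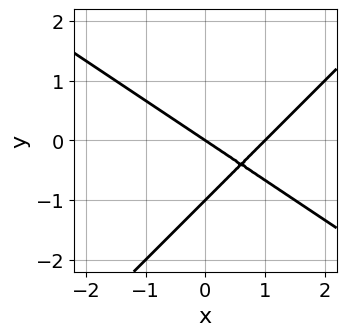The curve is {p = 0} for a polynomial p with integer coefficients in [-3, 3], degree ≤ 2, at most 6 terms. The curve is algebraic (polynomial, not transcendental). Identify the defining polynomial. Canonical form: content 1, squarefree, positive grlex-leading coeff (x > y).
2*x^2 + x*y - 3*y^2 - 2*x - 3*y

deg p = 2. The shape is more complex than any degree-1 curve.
Against the integer gridlines: among the integer gridlines, it crosses the x-axis at x ∈ {0, 1}; among the integer gridlines, it crosses the y-axis at y ∈ {-1, 0}.
Putting this together gives p.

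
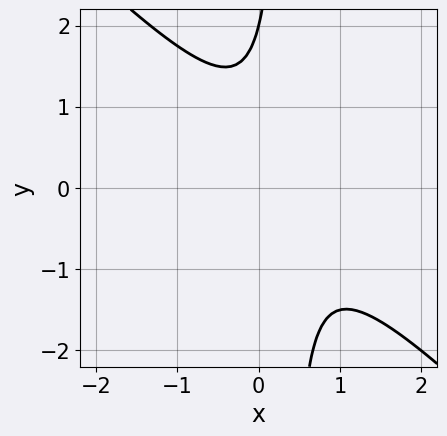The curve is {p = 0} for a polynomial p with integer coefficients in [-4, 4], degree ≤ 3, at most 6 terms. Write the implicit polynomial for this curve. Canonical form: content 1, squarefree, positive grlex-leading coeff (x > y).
(a) deg p = 2. No degree-1 curve has this shape.
(b) Checking where it meets the axes: no x-intercept at any integer in the box; one y-axis crossing is at y = 2.
(c) Matching integer coefficients to the picture gives p.

3*x^2 + 3*x*y - 2*x - y + 2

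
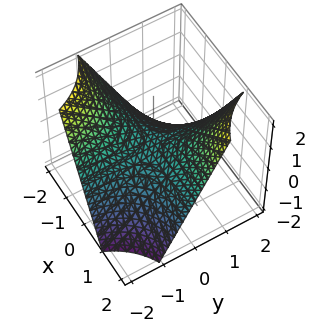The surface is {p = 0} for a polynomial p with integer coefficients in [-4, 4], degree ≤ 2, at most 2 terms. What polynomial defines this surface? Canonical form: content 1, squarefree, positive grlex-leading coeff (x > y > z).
x*y - z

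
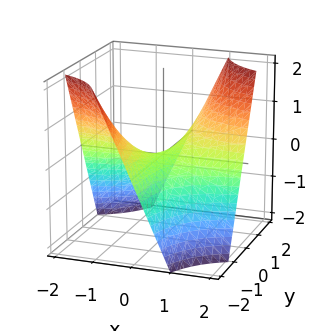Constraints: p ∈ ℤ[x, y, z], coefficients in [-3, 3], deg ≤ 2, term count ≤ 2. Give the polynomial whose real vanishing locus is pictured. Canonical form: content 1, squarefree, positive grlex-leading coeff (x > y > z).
x*y - z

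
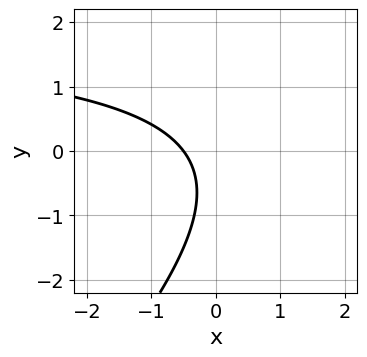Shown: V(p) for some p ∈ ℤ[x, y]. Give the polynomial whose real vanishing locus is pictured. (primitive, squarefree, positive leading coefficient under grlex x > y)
x*y - y^2 - 2*x - y - 1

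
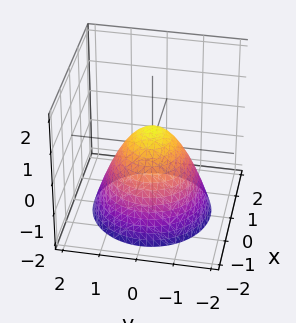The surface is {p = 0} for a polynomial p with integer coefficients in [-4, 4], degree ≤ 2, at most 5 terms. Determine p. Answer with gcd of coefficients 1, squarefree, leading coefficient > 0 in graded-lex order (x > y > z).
1. Degree: no degree-1 surface has this shape, so deg p = 2.
2. Symmetry: every cross-section ⟂ z is a circle, so x, y appear only via x² + y².
3. Against the integer gridlines: a circular section at z = -2 has radius between 1 and 2.
4. These observations pin down the coefficients.

2*x^2 + 2*y^2 + 2*z - 1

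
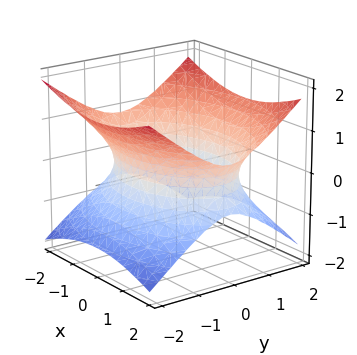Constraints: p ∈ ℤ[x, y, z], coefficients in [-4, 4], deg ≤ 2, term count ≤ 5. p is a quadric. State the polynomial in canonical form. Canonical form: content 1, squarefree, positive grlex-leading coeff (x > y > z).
x^2 + 2*y^2 - 3*z^2 - 3

1. The degree is 2 — one connected sheet with a waist; a quadric.
2. Symmetries: it's symmetric under x → −x, forcing even powers of x; it's symmetric under z → −z, forcing even powers of z; the y ↦ −y reflection is a symmetry, so y appears only in even powers.
3. Against the integer gridlines: it misses every integer gridline on the z-axis.
4. Matching integer coefficients to the picture gives p.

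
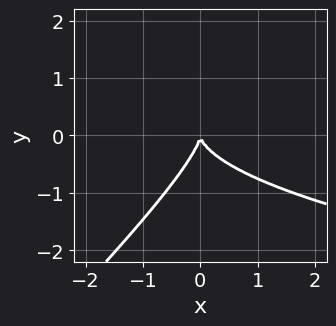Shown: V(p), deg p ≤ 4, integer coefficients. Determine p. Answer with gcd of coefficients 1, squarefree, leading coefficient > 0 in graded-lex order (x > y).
x*y^2 - y^3 - x^2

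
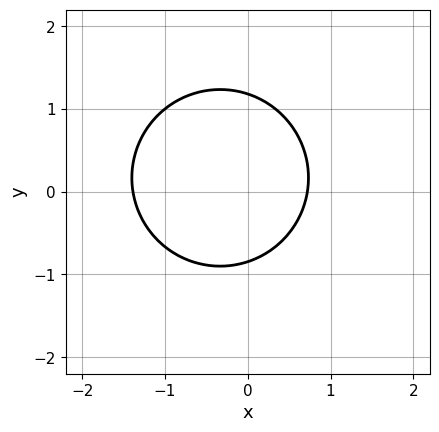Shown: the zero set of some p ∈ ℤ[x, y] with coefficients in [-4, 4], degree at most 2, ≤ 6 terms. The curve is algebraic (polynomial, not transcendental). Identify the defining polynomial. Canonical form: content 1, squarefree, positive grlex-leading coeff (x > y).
1. deg p = 2. No degree-1 curve has this shape.
2. Solving for integer coefficients yields p as stated.

3*x^2 + 3*y^2 + 2*x - y - 3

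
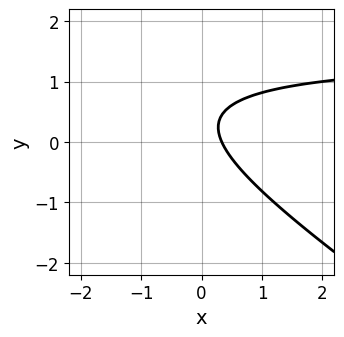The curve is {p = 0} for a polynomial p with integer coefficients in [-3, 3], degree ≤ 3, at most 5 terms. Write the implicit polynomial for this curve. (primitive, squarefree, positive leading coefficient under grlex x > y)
2*x*y + 3*y^2 - 3*x - 2*y + 1

(a) Degree: no degree-1 curve has this shape, so deg p = 2.
(b) From the visible intercepts: no y-intercept at any integer in the box.
(c) Assembling these constraints gives the stated polynomial.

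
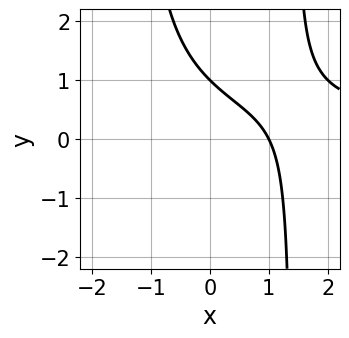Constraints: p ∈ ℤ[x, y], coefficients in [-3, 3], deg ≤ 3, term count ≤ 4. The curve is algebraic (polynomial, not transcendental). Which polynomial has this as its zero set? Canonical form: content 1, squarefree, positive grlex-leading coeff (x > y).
x^2*y - 2*x - 2*y + 2

deg p = 3.
Reading off the gridlines: it meets the x-axis at x = 1 (among the integer gridlines); it meets the y-axis at y = 1 (among the integer gridlines).
These observations pin down the coefficients.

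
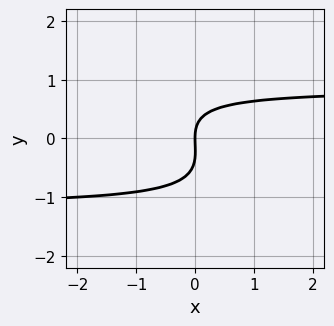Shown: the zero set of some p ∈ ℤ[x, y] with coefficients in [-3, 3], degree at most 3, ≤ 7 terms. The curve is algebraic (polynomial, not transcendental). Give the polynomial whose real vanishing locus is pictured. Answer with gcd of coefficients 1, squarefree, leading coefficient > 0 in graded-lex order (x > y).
3*x*y^2 + 3*y^3 + x*y + y^2 - 3*x

First, the degree is 3 — no degree-2 curve has this shape.
Then, from the axis intercepts and sections: it meets the y-axis at y = 0 (among the integer gridlines); it meets the x-axis at x = 0 (among the integer gridlines).
Finally, fitting integer coefficients to these (and the overall shape) gives p.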